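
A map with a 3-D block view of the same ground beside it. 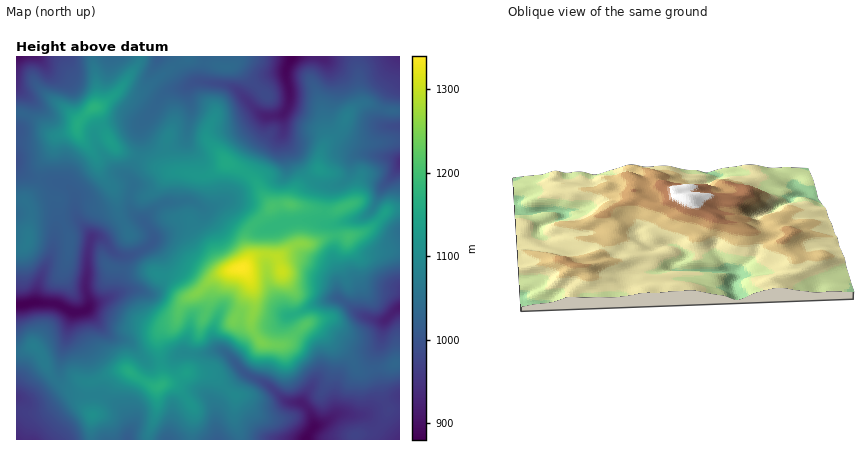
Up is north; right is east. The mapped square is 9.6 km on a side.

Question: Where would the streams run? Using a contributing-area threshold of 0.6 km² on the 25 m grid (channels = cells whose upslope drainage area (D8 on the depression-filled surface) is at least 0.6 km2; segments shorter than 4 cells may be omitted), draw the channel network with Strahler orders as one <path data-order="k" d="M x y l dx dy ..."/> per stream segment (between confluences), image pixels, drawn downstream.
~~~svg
<path data-order="1" d="M44 440l-12 0"/><path data-order="1" d="M276 438l26 0 2 2 4 0"/><path data-order="1" d="M170 436l0 2-2 2"/><path data-order="2" d="M128 434l0 6"/><path data-order="3" d="M314 428l-6 6 0 6"/><path data-order="1" d="M132 426l-4 8"/><path data-order="2" d="M330 420l-2 2-8 2-2 0-4 4"/><path data-order="1" d="M128 418l0 16"/><path data-order="1" d="M334 414l-4 6"/><path data-order="1" d="M362 414l-26 0-6 6"/><path data-order="2" d="M304 406l6 4 2 4 2 8 0 6"/><path data-order="1" d="M214 404l0 4 0 18 2 0 0 14 2 0"/><path data-order="1" d="M318 374l-14 24-2 4 2 4"/><path data-order="2" d="M234 360l12 14 22 10 16 16 16 2 4 4"/><path data-order="1" d="M184 354l4 0"/><path data-order="2" d="M188 354l20 0 4-2 12 0"/><path data-order="2" d="M224 352l10 8"/><path data-order="1" d="M186 342l0 10 2 2"/><path data-order="1" d="M380 342l2-2 0-14 6-8"/><path data-order="1" d="M126 340l-8 0-8-4-24-26-2 0"/><path data-order="1" d="M66 340l2-14 2-8 0-6"/><path data-order="2" d="M388 318l12-10"/><path data-order="1" d="M288 316l4-2"/><path data-order="2" d="M292 314l8-2 16-8 2 0 10-4 12-2"/><path data-order="3" d="M70 312l-6-4-10-4-18-2"/><path data-order="3" d="M84 310l-2 2-12 0"/><path data-order="1" d="M220 310l-6 14 0 18 10 10"/><path data-order="3" d="M88 308l-4 2"/><path data-order="3" d="M36 302l-4 0-6 2-10 0"/><path data-order="2" d="M340 298l6 4 10 10 6 4 10 4 14 0 2-2"/><path data-order="1" d="M274 294l10 16 4 4 4 0"/><path data-order="1" d="M144 292l-4-2-16 0-20 10-10 2-6 6"/><path data-order="1" d="M400 284l0 24"/><path data-order="1" d="M336 278l0 18 4 2"/><path data-order="3" d="M90 240l-2 8 0 6 0 22-2 6 0 6 2 10 0 8 0 2"/><path data-order="2" d="M154 240l-8 8-16 8-10 0-4-2-16-16-8 0-2 2"/><path data-order="1" d="M54 238l0 4-2 12-10 18-4 10 0 20-2 0"/><path data-order="1" d="M162 234l-4 2-4 4"/><path data-order="1" d="M278 228l10-6 8-2 18 0 8 4 14 0 10-2 10-2 8-4 10-10 8-18 18-20 0-6"/><path data-order="2" d="M146 224l4 6 4 6 0 4"/><path data-order="1" d="M204 212l-4-6"/><path data-order="2" d="M200 206l-2-2-8-4-24 2-8 4-12 12 0 6"/><path data-order="1" d="M222 202l-10 6-10 0-2-2"/><path data-order="2" d="M72 192l2 4 0 14 2 4 4 6 8 10 2 4 0 6"/><path data-order="1" d="M70 188l2 4"/><path data-order="1" d="M338 184l4 0 8-8 0-14 8-8 20 0 0 2 12 0 8 4 2 2"/><path data-order="1" d="M62 184l4 2 6 6"/><path data-order="1" d="M106 156l16 18 4 2 6 6 2 4-4 6 0 16 16 16"/><path data-order="1" d="M286 146l-2-6 0-8"/><path data-order="1" d="M188 140l0-12 2-6-2-36 4-2"/><path data-order="2" d="M284 132l0-18"/><path data-order="1" d="M388 126l12 0"/><path data-order="1" d="M142 124l10-12"/><path data-order="1" d="M144 120l8-8"/><path data-order="3" d="M284 114l4-8 0-4 2-2 0-10-4-10 0-8 4-12 0-4"/><path data-order="2" d="M152 112l2-4 6-10 8-8 2 0 10 0 12-6"/><path data-order="1" d="M20 90l-4-4 0-28 2-2"/><path data-order="2" d="M192 84l4-2 8 0 22 2 10 6 24 24 6 2 8 0 6 0 4-2"/><path data-order="1" d="M330 70l-2-8-6-4-2-2-30 0"/><path data-order="1" d="M400 62l0-6"/><path data-order="1" d="M40 56l-22 0"/>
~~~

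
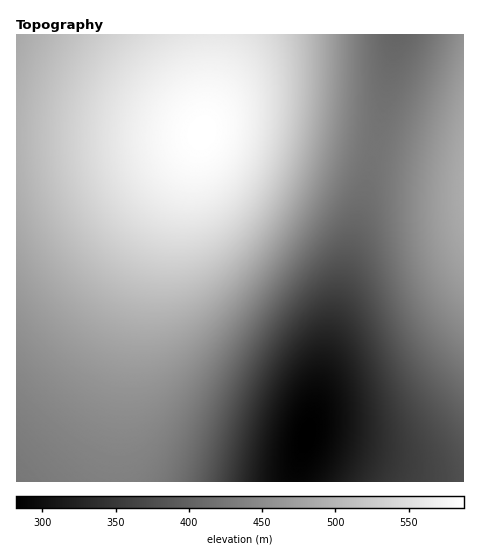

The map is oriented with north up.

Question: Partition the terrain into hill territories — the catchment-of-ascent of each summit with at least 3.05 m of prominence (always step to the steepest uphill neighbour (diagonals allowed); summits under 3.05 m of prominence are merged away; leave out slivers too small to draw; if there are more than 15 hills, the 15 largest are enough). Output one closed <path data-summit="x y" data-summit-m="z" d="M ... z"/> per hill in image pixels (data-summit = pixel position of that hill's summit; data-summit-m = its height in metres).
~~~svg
<path data-summit="202 133" data-summit-m="588" d="M396 34l-380 1 1 447 278-1 16-59 21-100 41-164z"/><path data-summit="463 186" data-summit-m="488" d="M463 34l-67 1-23 123-41 164-21 100-15 50-1 10 169-1z"/>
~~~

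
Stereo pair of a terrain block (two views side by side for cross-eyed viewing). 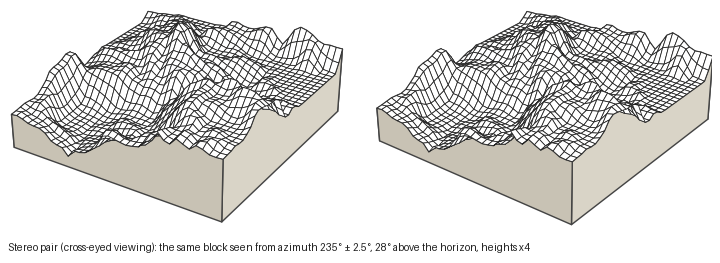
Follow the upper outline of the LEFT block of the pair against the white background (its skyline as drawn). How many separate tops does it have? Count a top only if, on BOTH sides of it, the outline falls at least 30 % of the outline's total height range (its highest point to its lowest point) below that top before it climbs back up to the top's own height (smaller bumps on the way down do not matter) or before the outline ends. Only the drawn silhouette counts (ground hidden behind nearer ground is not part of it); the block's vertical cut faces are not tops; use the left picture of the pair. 1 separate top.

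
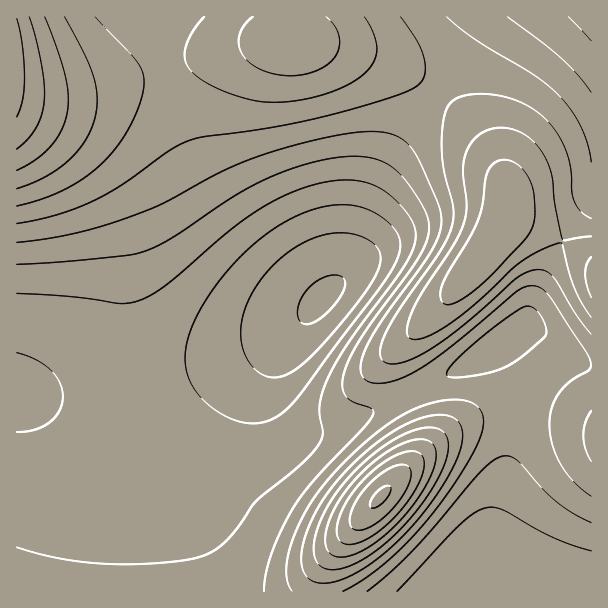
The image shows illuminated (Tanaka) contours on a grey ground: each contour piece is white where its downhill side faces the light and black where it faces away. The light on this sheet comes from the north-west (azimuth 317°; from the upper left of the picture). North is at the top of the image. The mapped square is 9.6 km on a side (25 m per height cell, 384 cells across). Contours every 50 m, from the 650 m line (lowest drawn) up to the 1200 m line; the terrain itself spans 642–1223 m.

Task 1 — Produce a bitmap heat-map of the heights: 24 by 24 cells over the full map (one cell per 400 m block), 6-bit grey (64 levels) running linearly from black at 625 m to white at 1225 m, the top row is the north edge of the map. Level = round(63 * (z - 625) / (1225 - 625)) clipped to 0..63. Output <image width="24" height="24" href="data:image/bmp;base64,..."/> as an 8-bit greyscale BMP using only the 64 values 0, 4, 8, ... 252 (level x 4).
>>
<image width="24" height="24" href="data:image/bmp;base64,Qk12BgAAAAAAADYEAAAoAAAAGAAAABgAAAABAAgAAAAAAEACAAATCwAAEwsAAAABAAAAAAAAAAAAAAEBAQACAgIAAwMDAAQEBAAFBQUABgYGAAcHBwAICAgACQkJAAoKCgALCwsADAwMAA0NDQAODg4ADw8PABAQEAAREREAEhISABMTEwAUFBQAFRUVABYWFgAXFxcAGBgYABkZGQAaGhoAGxsbABwcHAAdHR0AHh4eAB8fHwAgICAAISEhACIiIgAjIyMAJCQkACUlJQAmJiYAJycnACgoKAApKSkAKioqACsrKwAsLCwALS0tAC4uLgAvLy8AMDAwADExMQAyMjIAMzMzADQ0NAA1NTUANjY2ADc3NwA4ODgAOTk5ADo6OgA7OzsAPDw8AD09PQA+Pj4APz8/AEBAQABBQUEAQkJCAENDQwBEREQARUVFAEZGRgBHR0cASEhIAElJSQBKSkoAS0tLAExMTABNTU0ATk5OAE9PTwBQUFAAUVFRAFJSUgBTU1MAVFRUAFVVVQBWVlYAV1dXAFhYWABZWVkAWlpaAFtbWwBcXFwAXV1dAF5eXgBfX18AYGBgAGFhYQBiYmIAY2NjAGRkZABlZWUAZmZmAGdnZwBoaGgAaWlpAGpqagBra2sAbGxsAG1tbQBubm4Ab29vAHBwcABxcXEAcnJyAHNzcwB0dHQAdXV1AHZ2dgB3d3cAeHh4AHl5eQB6enoAe3t7AHx8fAB9fX0Afn5+AH9/fwCAgIAAgYGBAIKCggCDg4MAhISEAIWFhQCGhoYAh4eHAIiIiACJiYkAioqKAIuLiwCMjIwAjY2NAI6OjgCPj48AkJCQAJGRkQCSkpIAk5OTAJSUlACVlZUAlpaWAJeXlwCYmJgAmZmZAJqamgCbm5sAnJycAJ2dnQCenp4An5+fAKCgoAChoaEAoqKiAKOjowCkpKQApaWlAKampgCnp6cAqKioAKmpqQCqqqoAq6urAKysrACtra0Arq6uAK+vrwCwsLAAsbGxALKysgCzs7MAtLS0ALW1tQC2trYAt7e3ALi4uAC5ubkAurq6ALu7uwC8vLwAvb29AL6+vgC/v78AwMDAAMHBwQDCwsIAw8PDAMTExADFxcUAxsbGAMfHxwDIyMgAycnJAMrKygDLy8sAzMzMAM3NzQDOzs4Az8/PANDQ0ADR0dEA0tLSANPT0wDU1NQA1dXVANbW1gDX19cA2NjYANnZ2QDa2toA29vbANzc3ADd3d0A3t7eAN/f3wDg4OAA4eHhAOLi4gDj4+MA5OTkAOXl5QDm5uYA5+fnAOjo6ADp6ekA6urqAOvr6wDs7OwA7e3tAO7u7gDv7+8A8PDwAPHx8QDy8vIA8/PzAPT09AD19fUA9vb2APf39wD4+PgA+fn5APr6+gD7+/sA/Pz8AP39/QD+/v4A////AFBMTExMTExMTFRgeIyIdFhIQDw8ODg4OExISEhISEhITFBceKCwpHxcSEA8PEBAREREREREREhISExUcJzI1LSAWEhEREhMVEBAQEBERERESEhMYITA6OSweFRMTFBcZDw8PDxAQEREREhIUGiY0OzUnGxUVFxodDg4ODw8QEBAQEBERFBsmMjQsIRkXGRwgDQ0ODg8PEA8PDg8QEhUaIyopIxwaGx4hDQ0ODg8PDw4NDAwOEhUXGh4hIBwbGx4hDQ0NDg8PDg0MCgkLEBcbGxoaGhoaGxweDQ0ODw8PDgwKCAcHCxQdIiAbFxcXGRocDg4PEBAQDgwKCAUEBg0aIyckHRcWFxkeEBARERERDw0LCAUDAwYQHicqJx8YFxsjExMTExMTEQ8MCQYEAgMIFCIrLikgHCApFxcWFhYVFBEOCwgGBAMFDBgmLy8pIyUrHBwbGhkYFxQSDgsJBwYHChIeKjEvKicoIyEgHh0cGhgVEg8NCwoLDhMbJS4xLSgkKSclIiAfHRsZFxQSEA8QEhcdJS0wLScgMC0pJiQhIB8dGxkXFRQVFhogJiwuKyYgNTEtKiYkIiEgHx4cGxoaGh0hJiorKCQfOTQwLCgmJCQjIyMiIR8eHh8hJCYnJSEdOzUwLCknJiYmJygoJyUjIiEiIiMiIR4aOzUwLCknJycpKywsLConJSMiISAfHRsXOzMuKignJygqLS8wLywpJiMhHx4cGhcVOTEsKCYlJicqLS8wLywoJSIfHRsZFxUSA=="/>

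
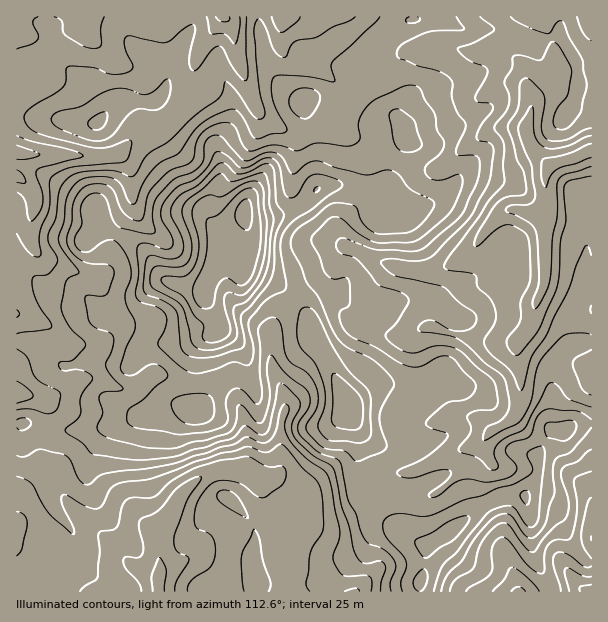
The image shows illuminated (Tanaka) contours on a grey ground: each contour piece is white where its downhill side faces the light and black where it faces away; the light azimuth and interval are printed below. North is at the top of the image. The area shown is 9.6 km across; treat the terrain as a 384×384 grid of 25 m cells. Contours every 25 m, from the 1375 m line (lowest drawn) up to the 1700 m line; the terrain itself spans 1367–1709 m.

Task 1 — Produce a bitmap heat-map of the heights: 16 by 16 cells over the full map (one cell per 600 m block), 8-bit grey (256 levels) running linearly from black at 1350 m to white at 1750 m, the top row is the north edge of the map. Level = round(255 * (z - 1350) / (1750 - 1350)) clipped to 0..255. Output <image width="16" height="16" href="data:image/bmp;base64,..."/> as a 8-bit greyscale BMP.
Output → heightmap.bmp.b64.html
<image width="16" height="16" href="data:image/bmp;base64,Qk02BQAAAAAAADYEAAAoAAAAEAAAABAAAAABAAgAAAAAAAABAAATCwAAEwsAAAABAAAAAAAAAAAAAAEBAQACAgIAAwMDAAQEBAAFBQUABgYGAAcHBwAICAgACQkJAAoKCgALCwsADAwMAA0NDQAODg4ADw8PABAQEAAREREAEhISABMTEwAUFBQAFRUVABYWFgAXFxcAGBgYABkZGQAaGhoAGxsbABwcHAAdHR0AHh4eAB8fHwAgICAAISEhACIiIgAjIyMAJCQkACUlJQAmJiYAJycnACgoKAApKSkAKioqACsrKwAsLCwALS0tAC4uLgAvLy8AMDAwADExMQAyMjIAMzMzADQ0NAA1NTUANjY2ADc3NwA4ODgAOTk5ADo6OgA7OzsAPDw8AD09PQA+Pj4APz8/AEBAQABBQUEAQkJCAENDQwBEREQARUVFAEZGRgBHR0cASEhIAElJSQBKSkoAS0tLAExMTABNTU0ATk5OAE9PTwBQUFAAUVFRAFJSUgBTU1MAVFRUAFVVVQBWVlYAV1dXAFhYWABZWVkAWlpaAFtbWwBcXFwAXV1dAF5eXgBfX18AYGBgAGFhYQBiYmIAY2NjAGRkZABlZWUAZmZmAGdnZwBoaGgAaWlpAGpqagBra2sAbGxsAG1tbQBubm4Ab29vAHBwcABxcXEAcnJyAHNzcwB0dHQAdXV1AHZ2dgB3d3cAeHh4AHl5eQB6enoAe3t7AHx8fAB9fX0Afn5+AH9/fwCAgIAAgYGBAIKCggCDg4MAhISEAIWFhQCGhoYAh4eHAIiIiACJiYkAioqKAIuLiwCMjIwAjY2NAI6OjgCPj48AkJCQAJGRkQCSkpIAk5OTAJSUlACVlZUAlpaWAJeXlwCYmJgAmZmZAJqamgCbm5sAnJycAJ2dnQCenp4An5+fAKCgoAChoaEAoqKiAKOjowCkpKQApaWlAKampgCnp6cAqKioAKmpqQCqqqoAq6urAKysrACtra0Arq6uAK+vrwCwsLAAsbGxALKysgCzs7MAtLS0ALW1tQC2trYAt7e3ALi4uAC5ubkAurq6ALu7uwC8vLwAvb29AL6+vgC/v78AwMDAAMHBwQDCwsIAw8PDAMTExADFxcUAxsbGAMfHxwDIyMgAycnJAMrKygDLy8sAzMzMAM3NzQDOzs4Az8/PANDQ0ADR0dEA0tLSANPT0wDU1NQA1dXVANbW1gDX19cA2NjYANnZ2QDa2toA29vbANzc3ADd3d0A3t7eAN/f3wDg4OAA4eHhAOLi4gDj4+MA5OTkAOXl5QDm5uYA5+fnAOjo6ADp6ekA6urqAOvr6wDs7OwA7e3tAO7u7gDv7+8A8PDwAPHx8QDy8vIA8/PzAPT09AD19fUA9vb2APf39wD4+PgA+fn5APr6+gD7+/sA/Pz8AP39/QD+/v4A////ADs6LRoeM0E9R1Jxh19ESDM0PS8eIDE+O0RngY5+WGVHO0E9LCA4ODdEcnl3gYCAVElPV1VHMi03WXt1b2hqfV5ZXnB9g3pfWIyXe3JgV3N4R1hufY2LfWGLm394blZXXFReboWUoIt7lIJual89R1JMYXOFo8WVholsYFRQOjBJT2FvmL7QvI94altRRT0nQERqe4+h0tONbGJiVzo6Jjo2aoF0pc3Xmn5+inxWLBo2K05dXICnsI+OgoFzaEIcJzBASEdZfm5sb3F+d109IiNATVhPTFZTaGtqeW9ZQSxANz8/RkhHSFxfaWVgVUQ6PzAvMz0/MkNHUFxnYFdKQTk="/>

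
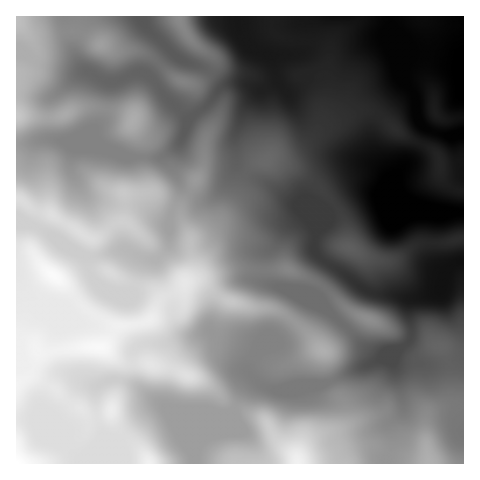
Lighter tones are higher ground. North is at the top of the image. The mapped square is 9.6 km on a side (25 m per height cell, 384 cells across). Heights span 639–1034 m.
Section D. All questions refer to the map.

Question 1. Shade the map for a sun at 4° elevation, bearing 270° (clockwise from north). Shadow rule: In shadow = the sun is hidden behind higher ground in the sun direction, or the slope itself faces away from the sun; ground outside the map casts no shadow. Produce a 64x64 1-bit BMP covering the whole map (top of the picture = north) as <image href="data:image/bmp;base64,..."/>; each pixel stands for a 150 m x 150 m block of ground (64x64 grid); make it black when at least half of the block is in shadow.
<image width="64" height="64" href="data:image/bmp;base64,Qk0+AgAAAAAAAD4AAAAoAAAAQAAAAEAAAAABAAEAAAAAAAACAAATCwAAEwsAAAIAAAAAAAAA////AAAAAAAAAB/wAH/8D0AAH/AAf/gP8AAf8AB/4B/gAD/gAD3gH0AAf4AAAfAfAAH/gAYA+B4AA/+ADwAwHAAD/4APAAIIAAP/gA4AAgBAA/4DwAACAAAB+Af4AAAAAAHAP/wAAAAAAAB//AeMAAAAAH/4B/wAAAAA/+AH/wAAA4H/wAf/gAAHwf+AB/+AAAOD/wAP/4AAAAf/AA/DwAAAD/+AHw/gAAAP/wB8H/wAAAz8Afg//AAAAPhv8P/8ADgAef/z//gAeAB//8f/8ADwAH//z/9AAfAAP/+f4OAD44Af/P+B+AfDAB/9/wP4DwAAH/34AfgfDgg//fA+QBwPHn//8H8AEA4ef//w/wAAAD5//+D/gABgfgP/wP+AA+B8w//B/wAH4A7j/4H/ACfgD/gPg/4Ad8AP/x8H/ABnwA//kAf4AAeADz/gD/gAB4AeH8B/4AYHABgfgP/gBgcAAB+B/+AGAwAOH4P/wAYAAA+fg/4ADmAAD4+D4ABA+AB/z8PAAfD5wH/H44AB4Hnwf+fzAAPAfOA/8/4AA858AD/z/gABjn4APjv+AAAOf4A4P/4ADA4f+AA//gAcAB/4AAf8ABwAD/EBB/4AHAAP4YcH/4AAAA/AHg//gAAAD8f8P/+AAAAfh/x//wAAAB8H+H//AAAAPwfg//8AAAB/B8D//wAAAA=="/>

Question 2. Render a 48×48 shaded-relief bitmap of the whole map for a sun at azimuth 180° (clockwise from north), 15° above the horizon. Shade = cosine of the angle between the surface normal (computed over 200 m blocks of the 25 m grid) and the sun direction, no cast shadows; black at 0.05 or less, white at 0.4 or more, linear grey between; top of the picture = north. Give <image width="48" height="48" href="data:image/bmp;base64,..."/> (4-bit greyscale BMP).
<image width="48" height="48" href="data:image/bmp;base64,Qk32BAAAAAAAAHYAAAAoAAAAMAAAADAAAAABAAQAAAAAAIAEAAATCwAAEwsAABAAAAAAAAAAAAAAABEREQAiIiIAMzMzAERERABVVVUAZmZmAHd3dwCIiIgAmZmZAKqqqgC7u7sAzMzMAN3d3QDu7u4A////AHVWiZmZmZdDRomHZmaKl2d4iHiZmIh2VnZniZmZmZZDV5mGVVaKhlZ4iHiZiIh1VneImZqZmYVFaJmHVVepZFaIiIiHh3ZmeHiZmZmaqWVWiZmYiIqnQ0VneIiHd2VXiYmZmaqauWVniZmZmap0IRE0VniIhmZ4mamZqqmJqHd4maqqqYUhIQEjRWZ4h3d4maqqqYd3eIiavMzMqFMRNERWdmZmZ3ZniKu6mHd2V5rO7//rdlVWd4d3ZmZlVmVWd5u5iImYeL7///63VniaqqqoZDRURVVmZompmaq8vN/+3JhlaImru83dp0NEVmZ3d5mrvMze3Luql1RHmZqZms3v65dmd4iZiJmqvM3duZh3dkVpqqmYiazMu7upmImqmJmYmZqpmqiIh2aJqqmZmZmHeKzd2nmZiJiIiHd3m8y7qZiJqqqZqqdTR77/6nh2Z4iImIiIiazMvNuqvM3Ly4UzWd7shnZURoiJmZmXZWearO7d7//uyEM1m7hTEkIRNpmZmZh1VVV5q87u7tupZDV5qCAAAzESNJmZqpdWeId4qrzclkMiJHiacQACR3VWVJmruoZ5mZh2iqvJQQE0aaqXIDaJq6mIhpmrqHeaqYZUaImoZVeKzLliFazMzLqZmJqoZWiZdmVEVFZ2eJmaunMSe93My6mZmJmFRXiGVWd2Q0VWZ4d2ZTJJ3tuqmqqqqZhkV5qoeJq4VmZXeIh2VFaL3KhkRpvMzHZWiru7u7yod4dniZmHVXmZiHQgA2mZrGVpq7h5vLl3h2Z3iZh3ZXmGZVMjM0VUVnibuWRXmpd4l1RniId3d3mYZkRXhlREQ6qqhTRWeHiamGVmd4iZiImZhlV5mYd4drl2VEV3eIq7p3dlVomZiZmZhlaJmZmru3VVVVeJmZmqhoqGV4mZqqqpdmiZmavN3DNVVmiYZVZmVpuod4iKu7qYZ4mpmavMuUVmVnhkISMyR3mZh4mrzLqHeJqpmZmrmGZmZ3ZDIjMjVlaJiJq7u6h3eJmqqZmZmXdmZ2VVZnZnZVaJiImZmIiImZqru6qYeHdlZ4eIm7u6dWeIh4d4h3iaq7u83cuGZ6mImZmavdy7qGeJh3dmZniavLu83adVZ+3c3bmZrNuYmXZ5p2ZlVniaq7u7uWaKut3M3tuqmaqGeYVXmGVERXiJmqu5hmjMu5mHibuphndlaahWiGRERXiIiZmYZ4q5eGd1RGd2VDRGisyFeGVVZ4iIiIiHZ5mYd4mpYzRDMiJYvd23Vnd3eYiIiIh2Z5mIiJrMlkRWZUR6zKmqh5mYmpiIiIiHeJl3mZmrqXebuoeblkWMupmImZmIiIiIiZh4mYiaqqve7cu5VFirqHd4iHiIiHd4mZiImYmZqs7/3dyXac24VWeJmIiIiHd4mZmZmaqZmszLqYdnretRFYmaqZmIiIiJmZmZmbqYirl3dlRpzbQAN5mqmZmIiZmZmZqZmbmIiZhlVVab3HIkeZmZmIiHeJqZmaqpmah3iIhlVWis22NHiZmZmYiHd5qpmqqZmQ=="/>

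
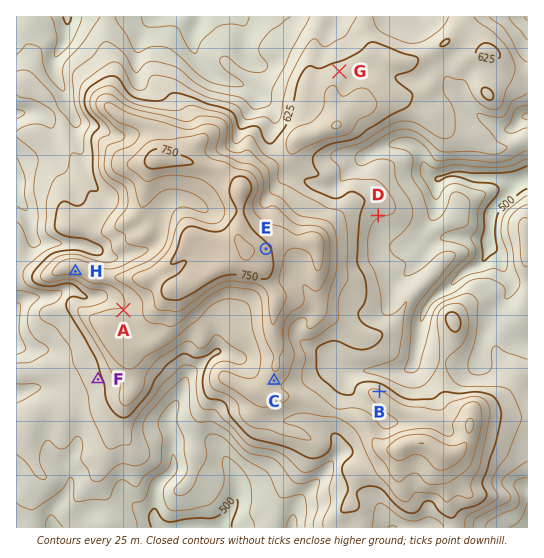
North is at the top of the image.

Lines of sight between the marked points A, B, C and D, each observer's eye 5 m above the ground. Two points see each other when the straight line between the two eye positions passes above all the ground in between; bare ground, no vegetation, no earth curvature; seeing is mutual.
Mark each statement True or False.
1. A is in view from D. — False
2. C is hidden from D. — True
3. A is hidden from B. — True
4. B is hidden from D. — False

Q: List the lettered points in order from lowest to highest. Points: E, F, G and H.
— F G H E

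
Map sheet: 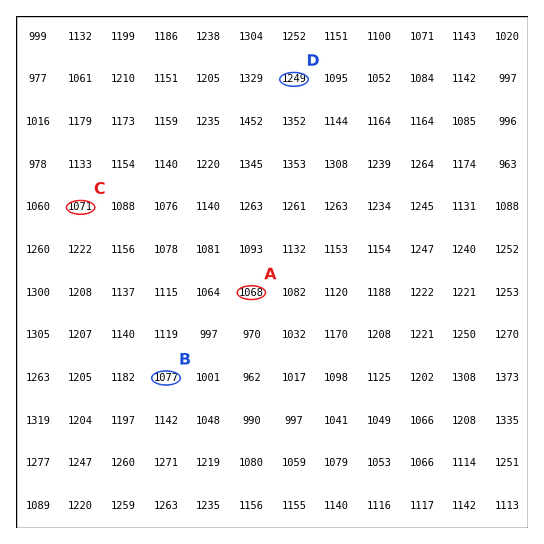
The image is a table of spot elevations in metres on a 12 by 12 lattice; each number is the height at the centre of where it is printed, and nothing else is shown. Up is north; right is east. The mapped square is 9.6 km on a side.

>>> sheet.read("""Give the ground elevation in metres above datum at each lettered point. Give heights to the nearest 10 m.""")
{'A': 1070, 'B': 1080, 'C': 1070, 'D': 1250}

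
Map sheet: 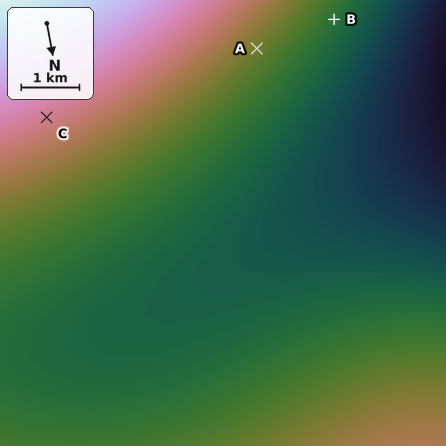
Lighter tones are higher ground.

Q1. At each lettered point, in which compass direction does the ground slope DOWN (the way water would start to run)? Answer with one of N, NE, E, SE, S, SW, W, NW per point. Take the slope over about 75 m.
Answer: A NW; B NW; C N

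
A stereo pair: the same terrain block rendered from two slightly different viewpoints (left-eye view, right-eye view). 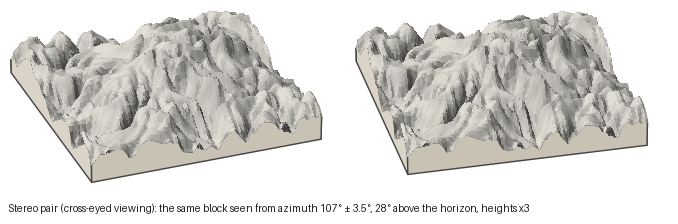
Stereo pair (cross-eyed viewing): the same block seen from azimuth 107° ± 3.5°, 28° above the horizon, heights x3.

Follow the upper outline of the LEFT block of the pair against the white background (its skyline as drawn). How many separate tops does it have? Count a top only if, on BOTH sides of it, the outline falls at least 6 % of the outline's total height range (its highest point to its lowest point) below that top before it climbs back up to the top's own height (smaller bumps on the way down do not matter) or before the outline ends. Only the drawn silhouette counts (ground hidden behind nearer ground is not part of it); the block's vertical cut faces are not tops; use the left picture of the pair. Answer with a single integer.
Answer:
4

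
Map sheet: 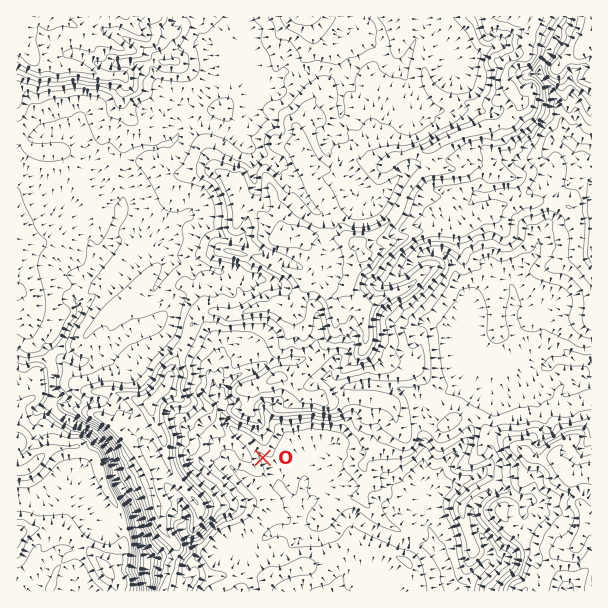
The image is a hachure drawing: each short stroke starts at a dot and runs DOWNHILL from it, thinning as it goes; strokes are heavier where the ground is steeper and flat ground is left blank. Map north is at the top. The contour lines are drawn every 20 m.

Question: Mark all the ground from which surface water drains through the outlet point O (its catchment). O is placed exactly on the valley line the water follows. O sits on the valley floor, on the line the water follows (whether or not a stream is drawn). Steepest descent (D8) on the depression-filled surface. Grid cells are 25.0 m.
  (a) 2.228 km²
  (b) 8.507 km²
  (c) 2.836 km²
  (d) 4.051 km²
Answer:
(d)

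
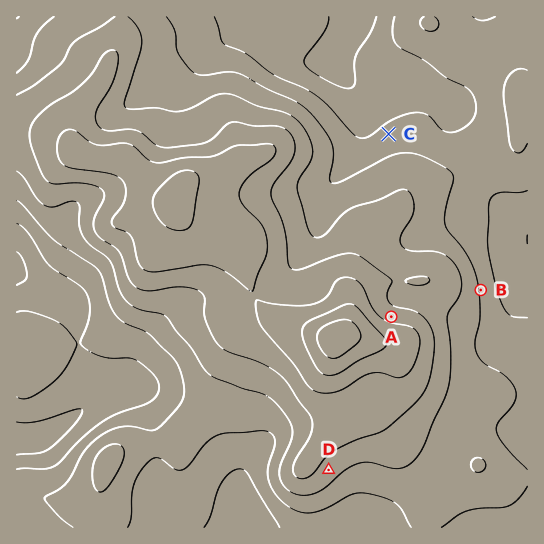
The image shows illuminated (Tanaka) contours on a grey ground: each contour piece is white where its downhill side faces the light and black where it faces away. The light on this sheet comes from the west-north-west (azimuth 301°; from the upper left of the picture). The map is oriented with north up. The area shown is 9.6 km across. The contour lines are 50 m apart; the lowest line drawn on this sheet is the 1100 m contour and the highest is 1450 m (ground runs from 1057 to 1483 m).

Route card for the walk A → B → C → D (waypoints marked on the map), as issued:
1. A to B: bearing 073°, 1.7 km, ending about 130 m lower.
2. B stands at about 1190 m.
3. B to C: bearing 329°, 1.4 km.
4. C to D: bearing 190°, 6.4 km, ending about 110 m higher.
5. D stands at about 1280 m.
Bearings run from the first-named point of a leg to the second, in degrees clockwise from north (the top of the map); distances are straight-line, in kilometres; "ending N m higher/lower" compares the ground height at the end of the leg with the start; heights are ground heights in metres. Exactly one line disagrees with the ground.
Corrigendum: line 3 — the distance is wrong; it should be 3.4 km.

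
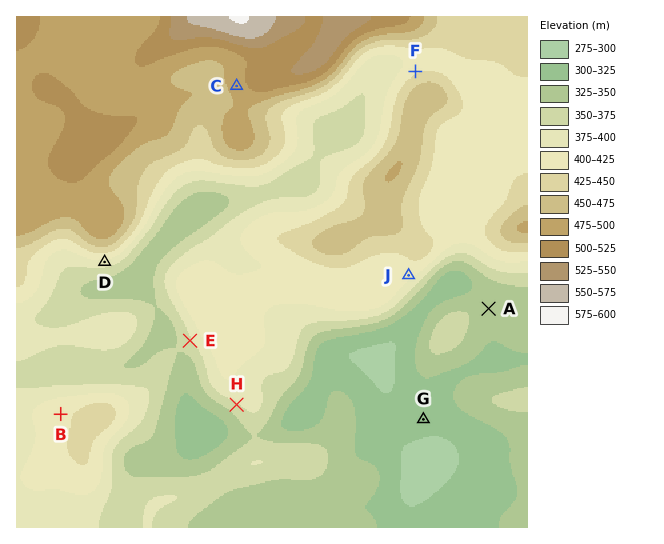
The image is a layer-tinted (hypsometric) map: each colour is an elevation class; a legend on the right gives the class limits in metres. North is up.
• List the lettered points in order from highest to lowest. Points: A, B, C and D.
C B D A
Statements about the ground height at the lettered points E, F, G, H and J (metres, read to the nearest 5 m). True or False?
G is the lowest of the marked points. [True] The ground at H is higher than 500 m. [False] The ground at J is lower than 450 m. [True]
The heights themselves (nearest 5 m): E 370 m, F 420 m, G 305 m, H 370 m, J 405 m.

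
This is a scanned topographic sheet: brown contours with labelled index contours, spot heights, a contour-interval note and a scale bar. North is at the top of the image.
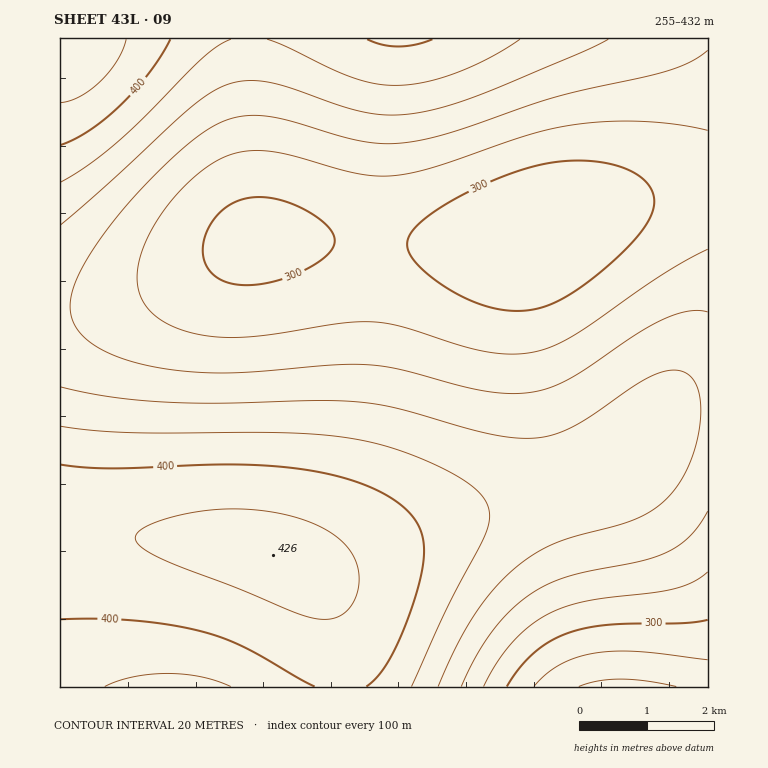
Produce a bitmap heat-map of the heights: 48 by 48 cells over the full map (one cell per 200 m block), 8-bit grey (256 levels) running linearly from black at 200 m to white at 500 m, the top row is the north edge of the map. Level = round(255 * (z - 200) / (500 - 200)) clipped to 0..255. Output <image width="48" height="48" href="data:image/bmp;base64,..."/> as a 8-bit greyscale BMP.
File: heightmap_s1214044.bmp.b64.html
<image width="48" height="48" href="data:image/bmp;base64,Qk02DQAAAAAAADYEAAAoAAAAMAAAADAAAAABAAgAAAAAAAAJAAATCwAAEwsAAAABAAAAAAAAAAAAAAEBAQACAgIAAwMDAAQEBAAFBQUABgYGAAcHBwAICAgACQkJAAoKCgALCwsADAwMAA0NDQAODg4ADw8PABAQEAAREREAEhISABMTEwAUFBQAFRUVABYWFgAXFxcAGBgYABkZGQAaGhoAGxsbABwcHAAdHR0AHh4eAB8fHwAgICAAISEhACIiIgAjIyMAJCQkACUlJQAmJiYAJycnACgoKAApKSkAKioqACsrKwAsLCwALS0tAC4uLgAvLy8AMDAwADExMQAyMjIAMzMzADQ0NAA1NTUANjY2ADc3NwA4ODgAOTk5ADo6OgA7OzsAPDw8AD09PQA+Pj4APz8/AEBAQABBQUEAQkJCAENDQwBEREQARUVFAEZGRgBHR0cASEhIAElJSQBKSkoAS0tLAExMTABNTU0ATk5OAE9PTwBQUFAAUVFRAFJSUgBTU1MAVFRUAFVVVQBWVlYAV1dXAFhYWABZWVkAWlpaAFtbWwBcXFwAXV1dAF5eXgBfX18AYGBgAGFhYQBiYmIAY2NjAGRkZABlZWUAZmZmAGdnZwBoaGgAaWlpAGpqagBra2sAbGxsAG1tbQBubm4Ab29vAHBwcABxcXEAcnJyAHNzcwB0dHQAdXV1AHZ2dgB3d3cAeHh4AHl5eQB6enoAe3t7AHx8fAB9fX0Afn5+AH9/fwCAgIAAgYGBAIKCggCDg4MAhISEAIWFhQCGhoYAh4eHAIiIiACJiYkAioqKAIuLiwCMjIwAjY2NAI6OjgCPj48AkJCQAJGRkQCSkpIAk5OTAJSUlACVlZUAlpaWAJeXlwCYmJgAmZmZAJqamgCbm5sAnJycAJ2dnQCenp4An5+fAKCgoAChoaEAoqKiAKOjowCkpKQApaWlAKampgCnp6cAqKioAKmpqQCqqqoAq6urAKysrACtra0Arq6uAK+vrwCwsLAAsbGxALKysgCzs7MAtLS0ALW1tQC2trYAt7e3ALi4uAC5ubkAurq6ALu7uwC8vLwAvb29AL6+vgC/v78AwMDAAMHBwQDCwsIAw8PDAMTExADFxcUAxsbGAMfHxwDIyMgAycnJAMrKygDLy8sAzMzMAM3NzQDOzs4Az8/PANDQ0ADR0dEA0tLSANPT0wDU1NQA1dXVANbW1gDX19cA2NjYANnZ2QDa2toA29vbANzc3ADd3d0A3t7eAN/f3wDg4OAA4eHhAOLi4gDj4+MA5OTkAOXl5QDm5uYA5+fnAOjo6ADp6ekA6urqAOvr6wDs7OwA7e3tAO7u7gDv7+8A8PDwAPHx8QDy8vIA8/PzAPT09AD19fUA9vb2APf39wD4+PgA+fn5APr6+gD7+/sA/Pz8AP39/QD+/v4A////AJybm5qZmJeXl5eYmZudoKOmqautrq2sqaSel46Fe3FnXVRLRD45NjQzMjIzNTY4OZ6enZ2cnJubm5ydnqCipairra+xsbGvrKiimpKJgHZsY1pSS0VBPjw7Ojo7PD4/QKGhoKCgn5+goKGio6WnqqyvsbO0tLSyr6ulnpaNhHtyaWBZUk1JRkRDQkNDREVGR6SkpKSkpKSkpaanqKqsrrGztba3t7a1sq2ooZmRiYB3b2dgWlVRTkxLS0tLTExNTaioqKioqKipqqusra+xs7W3uLm6urm3tLCqpJ2VjYV9dW5nYl1ZV1VUU1NTU1NTU6ysrKysrK2urq+wsrO1t7i6u7y8vLq4tbGspqCZkYqDfHVvaWViX15dXFtbW1paWLCvr7CwsLGys7S1tre5uru8vb6+vby5t7OuqaOclY+IgXt2cW1qaGZlZGNjYmFgXrOzs7O0tLW2tre4uru8vb6+v7+/vry6t7SvqqWfmZONh4J9eHVycG5tbGtqaWdlY7a2tra3t7i5urq7vL2+v7/AwMC/vry6t7Swq6ahnJaRjIeDf3x5d3Z0c3Jxb21rZ7i4uLi5ubq7vL29vr/AwMDAwL+/vby5t7SwrKejnpmVkIyIhYKAfn17enl3dXNwbLq6urq6u7u8vb6+v8DAwMDAv7++vLq4trOvrKikoJuXlJCNioiGhIOBgH99e3h0cLq6urq6u7u8vb2+v7+/v7++vr28uri2tLGuq6ekoJ2ZlpOQjoyKiYiHhYSCgH15dLm5ubm5ubq7u7y8vb29vb28u7q5t7a0sa+sqaajoJ2al5SSkI+OjYyLioiGhIF9eLe2tra2t7e4uLm5urq6urm4uLe1tLKwrqypp6Shn5yZl5WTkpCQj4+OjYyKiISAe7OzsrKzs7O0tLW1tbW1tbW0s7KxsK6sqqimpKGfnJqYlpSTkpGRkJCQj46Ni4iDfq+urq6urq6vr7CwsLCwsK+vrq2sq6mopqSioJ6bmZeVlJKRkZCQkZGRkZCPjYqGgaqpqKioqKmpqamqqqqqqqmpqKempaSjoZ+dm5mXlZSSkZCPjo+PkJCRkZGQj4yIg6Sjo6KioqKioqOjo6Ojo6OioqGgoJ6dnJqYl5WTkZCOjYyMjIyNjo+QkZGRkI2KhZ6dnJybm5ubm5ubnJycnJybm5uamZmYlpWTkpCOjIuKiYiIiImKi42PkJGRkI6LhpeXlpWVlJSUlJSUlJSUlJSUlJSUk5KSkY+OjIqJh4aEhIODhIWGiIqMjo+QkI6Lh5GQj4+OjY2NjIyMjIyMjI2NjY2NjYyLi4mIhoWDgoB/fn5+f4CChIeJjI2Oj46LiIuKiYiHh4aFhYSEhISEhYWFhoaGhoaFhYSCgX99fHt5eXh5eXt9gIOGiIuMjYyLh4aFg4KBgH9+fn19fX19fX5+f39/gIB/f358e3l4dnV0c3NzdHZ4e36ChYeJioqJhoGAfn17enl4d3Z2dXV2dnZ3eHh5eXl5eXh3dXRycG9ubW1tbnBzdnl9gIOGh4iHhX58enh2dXNycXBvb25vb3BwcXJzc3Nzc3JxcG5sa2loZ2dnaGptcHR4e3+Cg4SEg3t5d3RycG9ta2ppaGhoaWlqa2xtbW5ubm1samlnZWRiYmFiY2Vna25ydnp9f4GBgHl3dHJvbWtoZ2VkY2NjY2RlZWZnaGhpaGhnZWNiYF5dXFxcXV9iZWltcXR4enx9fHh1c3BtamdlY2FfXl5eXl9fYGFiY2RkZGNiYV9dW1pYV1dXWFpcX2Nna29ydXd4eHh1cm9raGViYF5cWlpZWlpbXF1eX19gYF9eXFtZV1VUU1JSU1VXWl5iZmltcHJ0dHl1cm5rZ2RgXltZV1ZWVlZXWFlaW1xcXFxbWVdVVFJQT05OT1BSVVlcYGRoa21vcHp3c29rZ2NgXFlXVVRTU1RUVVZXWFlaWllYVlVTUU9NTEtLS0xOUVRYW19jZmlrbH15dXBsaGNfXFhWU1JRUVFSU1RVVldYWFdWVVNRT01LSklISElLTVBUV1teYWRnaIB8d3NuaWVgXFhVU1FQUFBRUlNUVVZXV1ZVVFJQTkxKSEdGRkdJS01QU1daXWBjZYN/e3ZxbGdiXVlWU1FQUFBRUlNUVVZXV1dWVFJQTkxKSEdGRUZHSUtOUVRXWl1gYoiEf3p0b2pkYFtYVVNRUVFSU1RVVldYWFhXVlRST01LSUdGRkZHSEpMT1JVWFtdYI2JhH55c25oY15aV1VTU1NUVVZXWVpbW1taWFZUUlBNS0pIR0dISUpMT1FUV1lcXpKOiYR+eHJtZ2JeWlhWVlZXWFlbXF5eX19eXFtYVlRRT01LSkpKS0xOUFJUV1lbXpiUkIqEfnhybGdiX1xbWlpbXF5fYWJkZGRjYmBeW1lWVFJQT05OTk9QUlRWWFpcXp+blpGLhX54cm1oZGFgX19gYmNlZ2hqampqaGdkYl9dWlhWVFNTU1NUVVZYWlxeX6WinZiSi4V+eHNuamdlZWVmaGlrbW9xcXJxcG5saWdkYV9cW1lYWFhZWVpcXV5gYauopJ+ZkoyFf3l0cG1sa2ttbnBydHZ4eXl5eHZ0cW5saWZkYmBfXl5eXl9gYWJjZLGvq6agmZOMhoB7d3RycnJzdXd6fH6AgYGBgH58eXd0cW5raWdmZWRkZGRkZWVmZ7e1saymoJqTjIeBfXp5eHl6fH6Bg4aIiYmJiIaEgn98eXZzcW9tbGtqamlpaWlqary6t7KtpqCZk42IhIF/f4CBg4aIi42PkZGRkI+MioeEgX57eHZ0c3FwcG9ubm5tbcC+vLeyrKafmZOOioeGhoaIio2PkpSXmJmZmJaUko+MiYaDgH17eXh3dXR0c3JxcMPCv7y3sauln5mUkI2MjI2OkJOWmZudn6Cfn52bmZaTkI2Kh4SCgH58e3p4d3Z1c8TEwr+6ta+po56ZlZOSkZKUlpmcnqGjpaWlpaOhn5yZlpOQjYqIhoSCgH59e3p4dsXFw8C8t7Ktp6KdmpeWlpeZm56go6aoqaqqqqimpKKfnJmWk5CNi4mGhIKBf317eQ=="/>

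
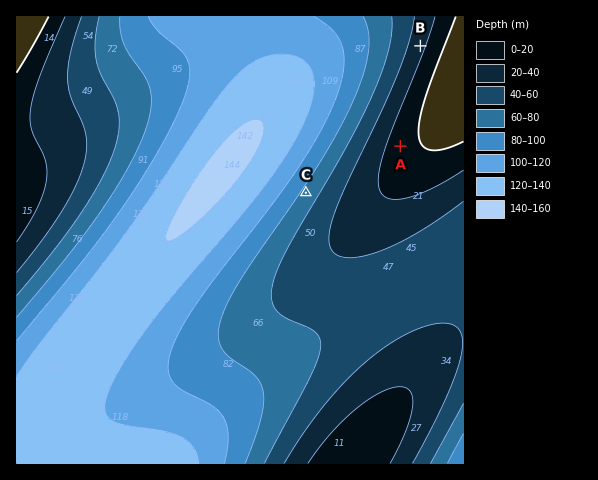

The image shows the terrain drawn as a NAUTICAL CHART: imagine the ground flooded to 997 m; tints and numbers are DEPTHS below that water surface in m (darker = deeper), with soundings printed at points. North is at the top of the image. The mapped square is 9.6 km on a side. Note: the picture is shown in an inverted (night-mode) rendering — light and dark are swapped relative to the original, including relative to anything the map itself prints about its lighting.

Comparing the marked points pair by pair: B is higher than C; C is lower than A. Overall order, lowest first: C B A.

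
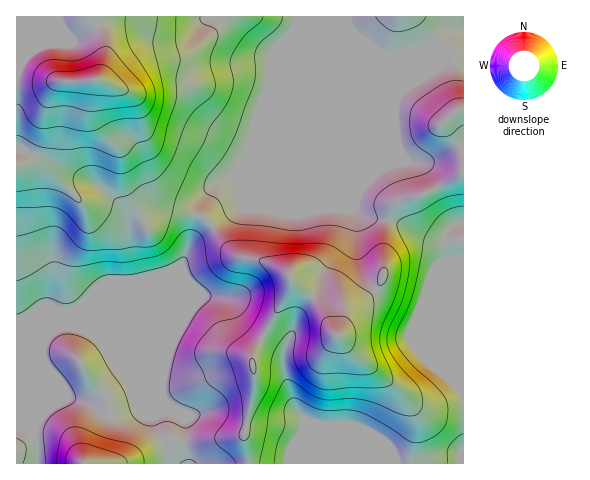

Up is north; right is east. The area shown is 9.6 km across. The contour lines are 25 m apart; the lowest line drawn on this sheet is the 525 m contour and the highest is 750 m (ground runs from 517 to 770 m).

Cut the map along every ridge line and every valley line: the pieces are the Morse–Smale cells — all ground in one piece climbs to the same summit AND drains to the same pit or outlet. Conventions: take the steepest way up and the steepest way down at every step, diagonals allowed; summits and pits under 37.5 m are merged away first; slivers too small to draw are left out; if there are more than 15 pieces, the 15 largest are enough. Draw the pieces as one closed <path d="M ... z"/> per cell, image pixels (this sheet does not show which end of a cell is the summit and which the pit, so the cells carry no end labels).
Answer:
<path d="M463 16l-446 0-1 149 10-3 9-12 5-17 5-28 9-21 5-3 37-1 0 38 8 13 16 17 9 23 14 21 11 11 8 4 38 9 14 10 24-18 19-8 13-10 50-21 117-117-38 40-42 104-3 13 11 8 28 4 33 17 18 4 5 20 14 35z"/><path d="M400 88l-80 81-50 21-13 10-19 8-26 19 9 14 15 14 36 9 15 9 3 5-1 12-37 68 2 32-9 41 4 33 215-1 0-165-15-36-4-18-19-6-29-16-32-5-11-8 3-13z"/><path d="M96 80l-37 1-5 3-9 21-5 28-5 17-9 12-10 4 1 298 20-1 1-12-3-17 2-15 0-61 8-18 9-9 10-5 21-20 95-39 11-23 21-17-12-11-26-5-16-6-15-13-14-21-9-23-16-17-8-13z"/><path d="M213 227l-22 17-11 23-95 39-22 21 11 1 20 8 10 10 5 10 51 51 16 7 9 6-2 28 5 16 60 0-3-33 9-41-2-32 37-68 1-12-3-5-15-9-36-9-15-14z"/><path d="M74 328l-12 0-8 3-9 9-8 18 0 61-2 9 3 23-1 12 150 1-4-16 2-28-9-6-16-7-51-51-5-10-10-10z"/>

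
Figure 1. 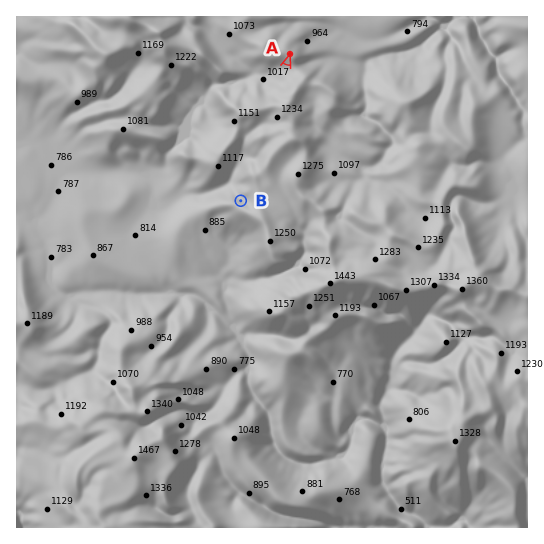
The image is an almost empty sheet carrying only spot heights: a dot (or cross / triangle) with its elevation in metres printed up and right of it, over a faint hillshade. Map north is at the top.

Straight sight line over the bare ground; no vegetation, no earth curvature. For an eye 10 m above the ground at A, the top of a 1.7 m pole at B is out of sight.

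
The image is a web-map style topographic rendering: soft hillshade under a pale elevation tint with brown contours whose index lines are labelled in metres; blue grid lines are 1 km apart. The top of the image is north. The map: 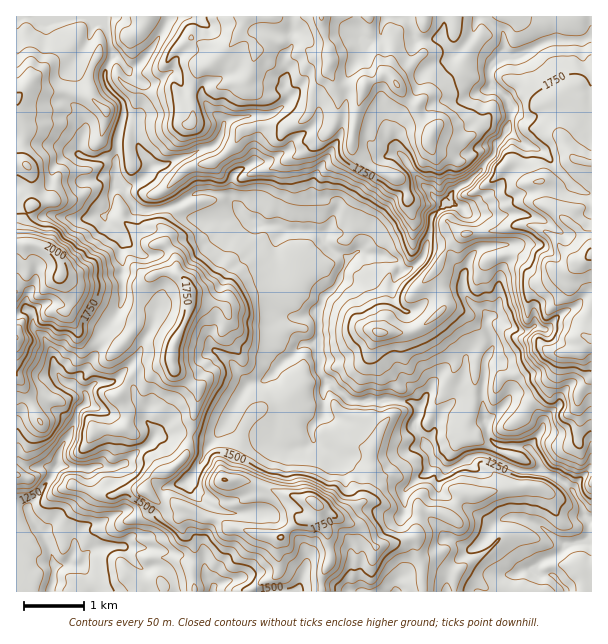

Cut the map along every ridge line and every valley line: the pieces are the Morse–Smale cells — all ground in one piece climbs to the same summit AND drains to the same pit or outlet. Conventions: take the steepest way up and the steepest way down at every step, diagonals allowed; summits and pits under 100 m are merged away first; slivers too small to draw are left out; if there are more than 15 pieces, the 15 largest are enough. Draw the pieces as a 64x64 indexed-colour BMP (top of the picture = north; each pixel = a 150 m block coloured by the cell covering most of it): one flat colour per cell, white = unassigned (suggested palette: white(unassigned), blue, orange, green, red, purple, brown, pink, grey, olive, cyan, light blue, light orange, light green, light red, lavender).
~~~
<image width="64" height="64" href="data:image/bmp;base64,Qk12CAAAAAAAAHYAAAAoAAAAQAAAAEAAAAABAAQAAAAAAAAIAAATCwAAEwsAABAAAAAAAAAA////ALR3HwAOf/8ALKAsACgn1gC9Z5QAS1aMAMJ34wB/f38AIr28AM++FwDox64AeLv/AIrfmACWmP8A1bDFAHd3d3d3d3d3d3d3iIiIiIiIZmZmZjMzMzMzMzMzMzMzd3d3d3d3d3d3d3iIiIiIiIhmZmZmYzMzMzMzMzMzMzN3d3d3d3d3d3d3eIiIiIiIiGZmZmZjMzMzMzMzMzMzM3d3iId3d3d3d3iIiIiIiIiIhmZmZmYzMzMzMzMzMzMzd3eIiHd3d3eIiIiIiIiIiIiGZmZmZjMzMzMzMzMzMzN3eIiIiIiIiIiIiIiIiIiIiIZmZmZmMzMzMzMzMzMzM3d4iIiIiIiIiIiIiIiGZoiIhmZmZmMzMzMzMzMzMzMzd3eIiIiIiIiIiIiGZmZmaIhmZmZmYzMzMzMzMzMzMzN3d3iIiIiIiIiIhmZmZmZmZmZmZmZjMzMzMzMzMzMzM3d3d4iIiIiIiIZmZmZmZmZmZmZmZmMzMzMzMzMzMzMzd3d3eIiIiIZmZmZmZmZmZmZmZmZmYzMzMzMzMzMzMzN3d3d3iIiIhmZmZmZmZmZmZmZmZmZjMzMzMzMzMzMzM3d3d3eIiIiGZmZmZmZmZmZmZmZmZmYzMzMzMzMzMyIjd3d3d4iIiIiGZmZmZmZmZmZmZmZmZmYzMzMzMzMyIiJ3d3d3d3eIiIhmZmZmZmZmZmZmZmZmZjMzMzMzMyIiInd3d3d3d3iIiIZmZmZmZmZmYzZmM2ZmMzMzMzMyIiIid3d3d3d3d3iIhmZmZmYzMzMzMzMzMzMzMzMzMzIiIiJ3d3d3d3d3d5iFVWZmYzMzMzMzMzMzMjMzMzMzMyIiInd3d3d3d3d5mZlVVmZjMzMzMzMzMzMiIzMzMzMzIiIid3d7t3d3d3mZmVVVYzMzMzMzMzMzMzIjMzMzMzMiIiK3d7u3d3d3mZmZVVUzMzMzMzMzMzMzMiIzMzMzIiIiIru7u7t3d3eZmZlVVVMzMzMzMzIiIiIiIiMzMzIiIiIiu7u7uXd3eZmZmVVVUzMzMzMzIiIiIiIiIzMzMiIiIiK7u7qpmZeZmZmVVVVVUzMzMzIiIiIiIiIiMzMyIiIiIru7uqqZmZmZmVVVVVVVUzMzIiIiIiIiIiIzMyIiIiIiu7uqqpmZmZmVVVVVVVVVMzMiIiIiIiIiIjMzIiIiIiK7u6qqqZmZmZVVVVVVVVVTMyIiIiIiIiIiIiIiIiIiIru7qqqplZmZmVVVVVVVVVUyIiIiIiIiIiIiIiIiIiIiu7qqqqVVWZmZVVVVVVVVVVUiIiIiIiIiIiIiIiIiIiK7qqqkRFVZmZlVVVVVVVVVVSIiIiIiIiIiIiIiIiIiIruqqkRERVmZmZVVVVVVVVVVIiIiIiIiIiIiIiIiIiIiqqqqRERFWZmZlVVVVVVVVVUiIiIiIiIiIiIiIiIiIiKqqqpERERVmZmVVVVVVVVVVSIiIiIiIiIiIiIiIiIiIqqqqkRERFWZmZVVVVVVVVVVUiIiIiIiIiIiIiIiIiIiqqqkREREVZmZlVVVVVVVVVVVIiIiIiIiIiIiIiIiIiKqqqRERERVVZVVVVVVVVVVVVUiIiIiIiIiIiIiIiIiIqqqpERERFVVVVVVVVVVVVVVVVIiIhESIiIiIiIiIiIiqqpEREREVURVVVVVVVVVVVVV0iERERIiIiIiIiIiIiKqRERERERUREVVVVVVVVVVVV3dERERESIiIiIiIiIiIkRERERERERERERVVVVVVVVV3dERERERIiIiIiIiIiIiREREREREREREREVVVVVREREREREREREiIiIiIiIiIiJERERERERERERERERVERERERERERERESIiIiIiIiIiIkREREREREQRREREREEREREREREREREREiIiIiIiIiIiREREREREQRERFEREERERERERERERERERIiIiIiIiIiJEREREREQRERERERERERERERERERERERESIiIiIiIiIkREREREREEREREREREREREREREREREREREiIiIiIiIiREREREREREERERERERERERERERERERERERIiIiIiIiJEREREREREQRERERERERERERERERERERERESIiIiIiIkREREREREQREREREREREREREREREREREREREiIiIiIiRERERERERBERERERERERERERERERERERERESIiIiIiJERERERERBEREREREREREREREREREREREREREiIiIiIkREREREREERERERERERERERERERERERERERERIiIiIiREREREREEREREREREREREREREREREREREREREiIiIiJERERERETMERERERERERERERERERERERERERESIiIiIkRERERERMwRERERERERERERERERERERERERERIiIiIiRERERERMzBERERERERERERERERERERERERERIiIiIiJERERERMzMERERERERERERERERERERERERERIiIiIiIkREREREzMEREREREREREREREREREREREREREiIiIiIiRERERETMwRERERERERERERERERERERERERESIiIiIiJEREREREzMEREREREREREREREREREREREREREiIiIiIkRERERETMzBERERERERERERERERERERERERERERIiIiRERERETMzMwRERERERERERERERERERERERERERERERJERERERMzMzBEREREREREREREREREREREREREREREREUREREREzMzMwRERERERERERERERERERERERERERERER"/>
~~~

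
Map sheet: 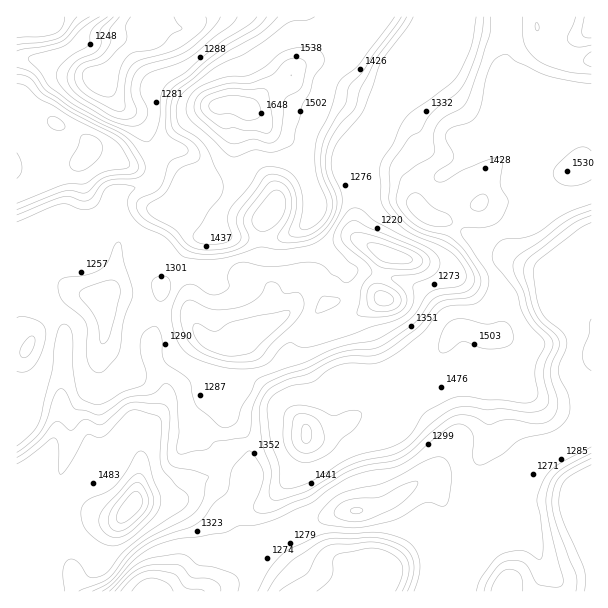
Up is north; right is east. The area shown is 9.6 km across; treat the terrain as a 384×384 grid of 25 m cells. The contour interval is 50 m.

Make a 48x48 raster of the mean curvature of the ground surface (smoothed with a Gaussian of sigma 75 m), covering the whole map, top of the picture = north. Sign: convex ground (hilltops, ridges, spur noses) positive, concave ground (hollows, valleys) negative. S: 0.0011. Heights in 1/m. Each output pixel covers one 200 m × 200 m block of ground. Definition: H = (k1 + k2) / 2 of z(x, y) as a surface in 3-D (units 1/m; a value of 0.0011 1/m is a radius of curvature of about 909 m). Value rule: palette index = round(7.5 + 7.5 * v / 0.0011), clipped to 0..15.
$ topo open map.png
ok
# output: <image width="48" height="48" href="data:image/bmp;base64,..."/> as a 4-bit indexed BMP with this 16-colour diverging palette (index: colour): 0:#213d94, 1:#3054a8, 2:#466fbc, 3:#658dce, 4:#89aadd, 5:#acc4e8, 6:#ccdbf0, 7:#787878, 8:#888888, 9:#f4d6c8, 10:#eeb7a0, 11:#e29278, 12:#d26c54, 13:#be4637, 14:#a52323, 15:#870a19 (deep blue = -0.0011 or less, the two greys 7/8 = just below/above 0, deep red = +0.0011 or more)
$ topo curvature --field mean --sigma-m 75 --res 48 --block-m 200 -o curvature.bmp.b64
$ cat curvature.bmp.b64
<image width="48" height="48" href="data:image/bmp;base64,Qk32BAAAAAAAAHYAAAAoAAAAMAAAADAAAAABAAQAAAAAAIAEAAATCwAAEwsAABAAAAAAAAAAlD0hAKhUMAC8b0YAzo1lAN2qiQDoxKwA8NvMAHh4eACIiIgAyNb0AKC37gB4kuIAVGzSADdGvgAjI6UAGQqHAJmJistQIzekRWVYiFeYiJ6iZ3Vb/XZ0SpiISP+zEkWpeIZYiGWJiJ3kV3ZH7qVFWoiIV63WWJabmYdWmZqrqr7lV4dUq5NWioeId3eoRGZ3d3dlaJzszuyUZ4d1VmNnqph4dmi6hlRmZmZlVEioiYVFeId3ZlNouZh3d4v9eJiHindkRVRVRnZ3iIeHd2RruJd3eIn/x5unWIq4U1UQAVipl3eHd2ONl5h3eHWv+WvJVme9lmVTNDFqlnmXd2Wdl4h2h2M/9mmYmVNt7KVHmZQVhoqWd2SeqJiFiHUo1XiIuUI5y9xzNXdTQ4qGd3Ru69umaYdWuFWIqlM3l3rJZVdlRImXZnU1nY3YSZh3qlFmfKVpeqiLzMuVV3eqhmZTJBfsOqiIm4NWiqV5j/uHir3YNFWKl1VVQjGsS5epnJSKhFWJfvmJh4nLhCNodniGZmJ8anW9vMVoZEaajtdqmHiaqERnRGmod3RuhTOOubdXZmbMh1VniYiJmoeJeby4d3Vuk0NGValmZlOeuYh3d3d4mpq7u82md4drpWdUN7qHeId5zKqYiIiIiImYiKpkaHh6pmeGWpd6zMp0RXzsu6mIh3h3eKlCaBWLp0aGm2aqhENYYzasuJuoiHZmZ5tzZiGMx0N4q4mBATRrx1RWZFnLi4aJmJ75aGFsyWKJm6gxhzIlu1M1Zlabqqmqub23eXd6uoKKiqYml2UxKrYzaZdnu7qHmrYkeImZmGJ6eJQmiJmHIryoYxE1rtqHi5Imd4iIVDFYedU5uqmIhIqboAA3ioZ6rZJXeIZ3ZlI4jPZpmalkh3l5okrsdBBLzHNneHd4irhpmJh2ZlVmiEeJ7O+3hzBsp0Nnd3iIiJl4hmcyIyWHZmib6RAANhTbdlJGd3iZiIdodTSsu5ZnY0apQAATVDrpWJdEZ2eIh3dmUhn///qM/qVAAVmId666ibuERTRmd3dkV5uIu3Ikn/1QSreN/rqImay3QlIjRWZW3/pmq2IRKu+zWWff25VFiJm8p8piKYRJ3Mp1e7gwCd/Ed2z8ZGY0d3eJvazafJABInunSMxgCu5zZUm5Z1h2mYd3eIirvLVYYGu4WKxia+kUdlqYq5dkmoeLuYd4rKv/s3qWeYiJqtcFd2yXiZl0aYd6y3d3e8ncQ1MEeHRXeccVeFe3RomoZndmmnd2af74RlI2aqWLeKg0WFSnaqmZh3h2eHeLvuuFVYymm3jNdptkR2WXfLmIiIh3d3fP2nQAU32a2Z3Zd3yXVWZ4iZeJiIeHd4rcZlIDdH2v/t7GZmqqlWZmeIZ5iHeIeLx1QyE6xny83tvHaGiXdWdlVneKmIiZiOwkQAJL2VWJZlSZ3VaXdVd3ZUaqmJq7u3VHYAM53KU5uFRH74eLxiZ3dkWbqal1RQAWmJYld4h2nKl1m6mJ2iNnh1SLqHVEQmdlWupVMkNYaKqoZnd4rYJHd2N7mWR4qd3/g1NWRHUUhmeaqIiIi9Yld3Ram1OIrqu+tlQTZEYwRUNYqYmIic1Td3VbzFSWWw=="/>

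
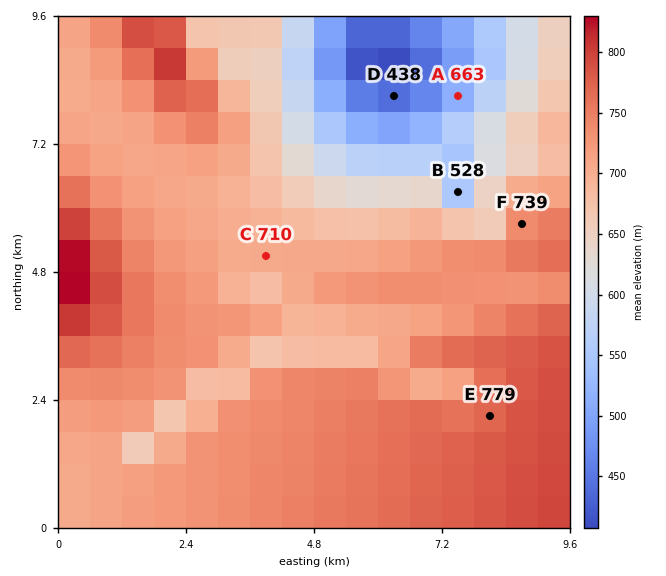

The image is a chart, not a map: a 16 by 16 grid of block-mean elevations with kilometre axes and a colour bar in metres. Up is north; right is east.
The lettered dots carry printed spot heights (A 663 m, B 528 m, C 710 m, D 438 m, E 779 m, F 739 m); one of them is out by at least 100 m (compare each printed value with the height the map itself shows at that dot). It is A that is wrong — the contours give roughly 513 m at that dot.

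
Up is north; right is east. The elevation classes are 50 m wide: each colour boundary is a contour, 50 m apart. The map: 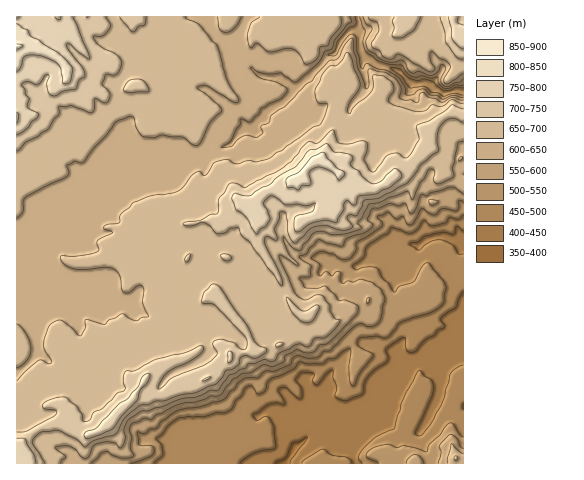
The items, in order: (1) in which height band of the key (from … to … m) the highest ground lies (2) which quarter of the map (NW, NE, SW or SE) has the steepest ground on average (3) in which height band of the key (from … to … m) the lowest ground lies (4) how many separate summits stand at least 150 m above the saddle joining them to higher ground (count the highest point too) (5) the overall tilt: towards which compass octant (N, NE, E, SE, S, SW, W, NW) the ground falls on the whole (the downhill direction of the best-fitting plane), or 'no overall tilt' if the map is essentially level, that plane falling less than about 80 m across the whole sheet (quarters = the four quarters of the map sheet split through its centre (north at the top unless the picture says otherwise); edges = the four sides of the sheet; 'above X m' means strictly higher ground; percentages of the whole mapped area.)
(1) The highest ground lies in the 850–900 m band.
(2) The steepest ground, on average, is in the north-east quarter.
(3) Between 350 and 400 m: that is the band holding the lowest ground.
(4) Counting only tops that stand 150 m proud, the map has 4 summits.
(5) Overall the map slopes down towards the south-east.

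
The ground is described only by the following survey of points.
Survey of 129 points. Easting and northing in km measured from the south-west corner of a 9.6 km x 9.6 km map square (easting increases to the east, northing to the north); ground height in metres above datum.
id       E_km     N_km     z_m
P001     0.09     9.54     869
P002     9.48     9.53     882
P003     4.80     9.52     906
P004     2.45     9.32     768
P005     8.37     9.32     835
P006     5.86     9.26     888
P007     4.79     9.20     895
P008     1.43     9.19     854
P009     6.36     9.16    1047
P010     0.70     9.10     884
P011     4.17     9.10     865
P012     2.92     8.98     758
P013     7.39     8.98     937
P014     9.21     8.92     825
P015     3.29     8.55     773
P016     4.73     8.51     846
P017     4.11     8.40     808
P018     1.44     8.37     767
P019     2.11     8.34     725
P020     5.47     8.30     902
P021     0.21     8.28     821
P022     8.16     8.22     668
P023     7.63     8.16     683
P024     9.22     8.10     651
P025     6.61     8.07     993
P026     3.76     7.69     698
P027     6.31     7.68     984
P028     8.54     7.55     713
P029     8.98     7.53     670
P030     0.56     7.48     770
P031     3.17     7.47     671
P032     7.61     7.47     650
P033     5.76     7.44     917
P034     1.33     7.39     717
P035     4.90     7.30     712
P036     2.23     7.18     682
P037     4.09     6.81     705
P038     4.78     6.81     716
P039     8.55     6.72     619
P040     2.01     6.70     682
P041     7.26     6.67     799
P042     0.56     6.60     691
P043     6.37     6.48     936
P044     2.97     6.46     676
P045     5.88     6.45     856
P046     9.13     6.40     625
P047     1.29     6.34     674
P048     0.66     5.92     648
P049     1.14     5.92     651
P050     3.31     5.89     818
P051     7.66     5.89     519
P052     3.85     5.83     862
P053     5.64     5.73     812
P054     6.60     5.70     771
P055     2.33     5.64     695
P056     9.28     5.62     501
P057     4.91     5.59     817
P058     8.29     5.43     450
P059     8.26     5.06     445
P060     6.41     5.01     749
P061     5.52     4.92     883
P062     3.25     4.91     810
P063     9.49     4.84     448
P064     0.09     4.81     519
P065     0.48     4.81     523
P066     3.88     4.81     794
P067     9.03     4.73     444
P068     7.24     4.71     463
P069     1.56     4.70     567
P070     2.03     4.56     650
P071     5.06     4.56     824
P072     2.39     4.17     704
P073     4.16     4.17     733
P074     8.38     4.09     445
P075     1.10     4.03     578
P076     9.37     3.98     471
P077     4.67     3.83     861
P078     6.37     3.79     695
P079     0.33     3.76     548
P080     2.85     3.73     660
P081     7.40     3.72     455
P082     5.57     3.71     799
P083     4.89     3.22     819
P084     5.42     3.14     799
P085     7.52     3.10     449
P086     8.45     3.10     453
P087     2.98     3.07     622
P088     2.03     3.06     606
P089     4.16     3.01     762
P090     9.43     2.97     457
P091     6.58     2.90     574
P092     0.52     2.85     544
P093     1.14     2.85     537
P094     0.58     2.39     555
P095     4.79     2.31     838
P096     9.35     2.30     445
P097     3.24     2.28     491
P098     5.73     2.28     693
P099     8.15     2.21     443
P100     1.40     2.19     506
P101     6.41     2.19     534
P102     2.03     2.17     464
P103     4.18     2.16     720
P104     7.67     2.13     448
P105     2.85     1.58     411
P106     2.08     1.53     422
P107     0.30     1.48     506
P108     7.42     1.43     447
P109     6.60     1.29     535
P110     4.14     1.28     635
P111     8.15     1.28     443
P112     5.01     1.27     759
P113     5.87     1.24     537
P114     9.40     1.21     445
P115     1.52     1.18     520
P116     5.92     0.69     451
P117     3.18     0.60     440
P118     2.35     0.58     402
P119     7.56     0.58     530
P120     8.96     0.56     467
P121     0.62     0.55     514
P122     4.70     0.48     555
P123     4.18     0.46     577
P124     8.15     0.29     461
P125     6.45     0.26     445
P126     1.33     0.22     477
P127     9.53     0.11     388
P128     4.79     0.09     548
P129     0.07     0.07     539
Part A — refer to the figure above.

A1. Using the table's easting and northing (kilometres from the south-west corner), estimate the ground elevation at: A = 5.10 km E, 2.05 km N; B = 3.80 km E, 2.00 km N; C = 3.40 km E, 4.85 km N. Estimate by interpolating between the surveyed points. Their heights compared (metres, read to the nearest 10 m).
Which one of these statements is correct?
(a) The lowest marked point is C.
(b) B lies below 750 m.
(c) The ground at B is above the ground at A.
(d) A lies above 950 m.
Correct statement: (b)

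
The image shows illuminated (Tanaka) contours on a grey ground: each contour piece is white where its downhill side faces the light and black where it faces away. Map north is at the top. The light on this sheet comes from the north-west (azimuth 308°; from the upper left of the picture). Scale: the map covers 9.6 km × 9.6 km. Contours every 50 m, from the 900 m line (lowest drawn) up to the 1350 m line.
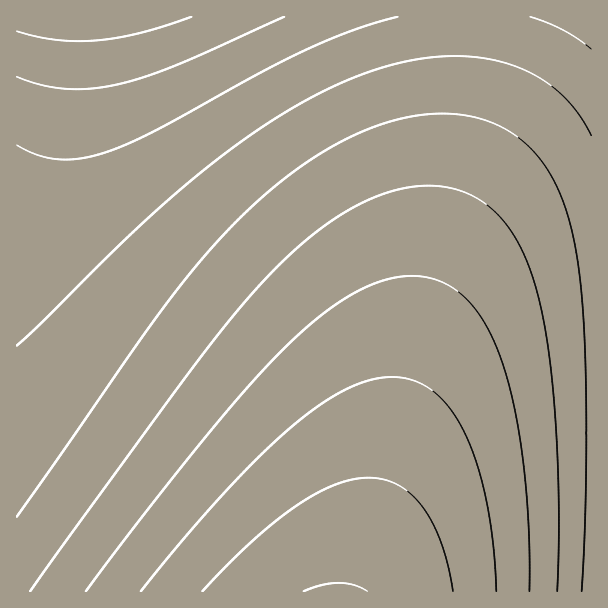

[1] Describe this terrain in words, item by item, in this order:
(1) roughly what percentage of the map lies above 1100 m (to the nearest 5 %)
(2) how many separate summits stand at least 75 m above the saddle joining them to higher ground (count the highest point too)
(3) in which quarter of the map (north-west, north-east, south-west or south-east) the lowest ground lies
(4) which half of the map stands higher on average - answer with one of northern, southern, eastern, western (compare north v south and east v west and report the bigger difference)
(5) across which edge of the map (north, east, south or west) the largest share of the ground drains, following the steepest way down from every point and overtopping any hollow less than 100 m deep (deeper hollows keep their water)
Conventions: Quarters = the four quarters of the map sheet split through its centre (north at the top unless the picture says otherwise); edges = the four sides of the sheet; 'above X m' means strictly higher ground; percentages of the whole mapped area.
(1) Ground above 1100 m makes up about 60 % of the sheet.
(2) There is 1 summit with 75 m or more of prominence.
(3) Look to the north-west quarter for the lowest ground.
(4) Taken as a whole, the southern half is higher than the northern.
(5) Drainage is mainly to the north: more ground falls towards that edge than towards any other.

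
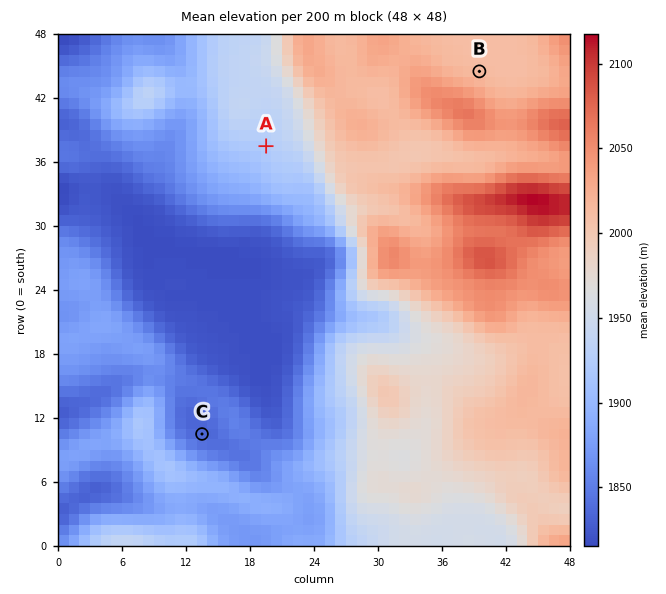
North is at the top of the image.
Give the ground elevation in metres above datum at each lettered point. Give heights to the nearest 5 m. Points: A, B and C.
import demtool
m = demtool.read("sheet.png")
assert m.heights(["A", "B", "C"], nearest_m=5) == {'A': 1925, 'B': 2015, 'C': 1835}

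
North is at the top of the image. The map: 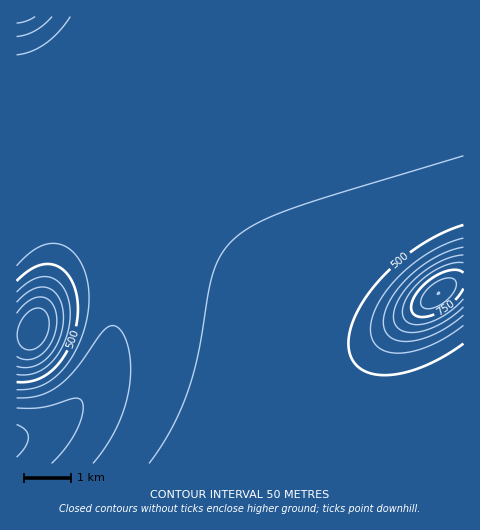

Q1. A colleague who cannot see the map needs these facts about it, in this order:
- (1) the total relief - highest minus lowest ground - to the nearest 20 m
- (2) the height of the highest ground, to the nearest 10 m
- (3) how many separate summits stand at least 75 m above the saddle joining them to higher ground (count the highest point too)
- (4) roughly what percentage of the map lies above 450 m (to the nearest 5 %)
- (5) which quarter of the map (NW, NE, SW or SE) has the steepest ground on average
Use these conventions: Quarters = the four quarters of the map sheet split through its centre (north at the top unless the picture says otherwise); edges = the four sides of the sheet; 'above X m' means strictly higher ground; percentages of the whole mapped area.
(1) Highest minus lowest: about 580 m of relief.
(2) About 850 m is the highest elevation on the sheet.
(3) Counting only tops that stand 75 m proud, the map has 2 summits.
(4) About 40 % of the map lies above 450 m.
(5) The south-west quarter is the steepest part of the map.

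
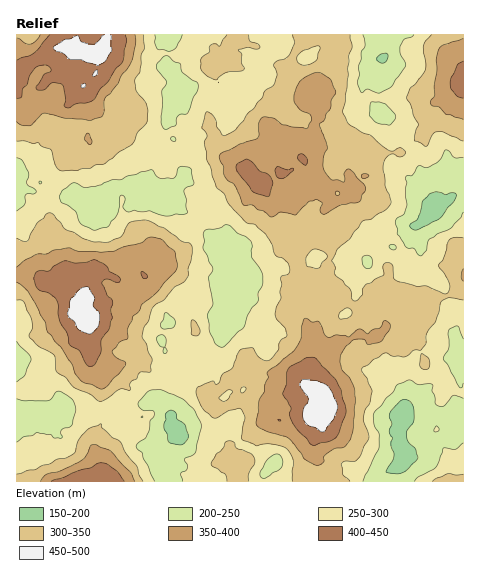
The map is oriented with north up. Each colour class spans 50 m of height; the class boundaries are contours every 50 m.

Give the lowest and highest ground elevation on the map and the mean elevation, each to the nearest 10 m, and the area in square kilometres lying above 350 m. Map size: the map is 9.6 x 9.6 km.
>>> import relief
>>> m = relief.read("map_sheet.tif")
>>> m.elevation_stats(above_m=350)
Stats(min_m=170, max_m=490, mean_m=310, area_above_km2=21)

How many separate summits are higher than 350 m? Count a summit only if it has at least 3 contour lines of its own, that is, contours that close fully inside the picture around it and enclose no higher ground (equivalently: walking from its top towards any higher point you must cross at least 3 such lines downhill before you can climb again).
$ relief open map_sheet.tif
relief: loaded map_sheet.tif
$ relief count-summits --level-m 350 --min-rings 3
1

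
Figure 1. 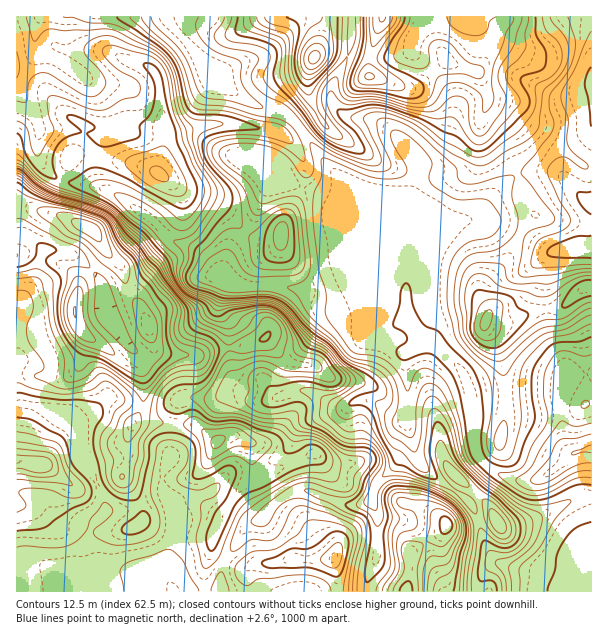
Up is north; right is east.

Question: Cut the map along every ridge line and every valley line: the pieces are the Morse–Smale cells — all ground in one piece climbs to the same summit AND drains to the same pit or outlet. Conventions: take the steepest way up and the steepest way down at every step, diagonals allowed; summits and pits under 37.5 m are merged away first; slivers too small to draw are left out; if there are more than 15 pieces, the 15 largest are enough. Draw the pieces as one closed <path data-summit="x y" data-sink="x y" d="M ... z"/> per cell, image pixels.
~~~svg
<path data-summit="90 228" data-sink="591 449" d="M165 16l-149 1 0 385 25 6 21 7 14 14 6 29 15 25 9 26-16 22 0 18 7 18 5 5 8 1-42 11-21-18-14-6-10 0-7 3 0 28 203 1 4-25 19-36 9-8 9-3 18-20 12-7 16-3 39 15 15 0 9-3 9-20 18-17 4-9 9-9 2-9 5 20 5 7 19 16 21 13 13 13 10 35 9 16 6 5-8 3-7 9-4 12 0 5 111 0 1-218-25 2-3 5-3 11-69 2-15 2-6 2-2-11-7-16-27-27-10-2-17-22-2-38-9-18 0-9 3-6-2-9-15-16-17-8-6-7-10-21-26-27-26-36-8-9-11-6-25-6-38-24-26-35-18-18z"/><path data-summit="383 17" data-sink="591 449" d="M591 16l-239 1 0 21-3 15-15 28-3 17 3 7 10 10 7 3 21 2 15 7 27 28 4 10 0 8-9 27 0 10 5 11 0 9 15-7 15 1 32-6 22-27 18-16 11-3 28 0 10 5 3-12 24-28z"/><path data-summit="486 321" data-sink="591 449" d="M555 172l-28 0-11 3-18 16-22 27-32 6-21 0-7 5-16 17-3 18 9 18 2 38 17 22 10 2 27 27 7 16 2 11 6-2 15-2 69-2 3-11 3-5 25-4 0-169-10-5-22-24z"/><path data-summit="314 57" data-sink="591 449" d="M351 16l-184 0-1 2 24 27 26 35 38 24 25 6 11 6 8 9 26 36 26 27 10 21 6 7 17 8 15 16 3 6 13-16 0-9-5-11 0-10 9-27-2-12-8-14-21-20-15-7-21-2-7-3-10-10-3-7 3-17 14-24 2-10z"/><path data-summit="333 558" data-sink="591 449" d="M306 490l-7 0-12 4-9 6-18 20-9 3-9 8-19 36-3 11 1 14 145-1 1-10 11-27 0-41-6-12-12 4-15 0z"/><path data-summit="447 524" data-sink="591 449" d="M411 438l-2 9-9 9-4 9-18 17-6 15 0 6 6 10 0 41-11 27-1 10 113 1 2-11 6-11 12-7-6-5-9-16-10-35-13-13-21-13-19-16-5-7z"/><path data-summit="39 465" data-sink="591 449" d="M20 403l-4 1 0 157 22 1 9 4 21 18 10-1 18-7 14-2-8-2-5-5-7-18 0-18 16-22-9-26-15-25-6-29-14-14z"/><path data-summit="90 228" data-sink="591 449" d="M591 138l-20 23-6 10 0 6 7 11 10 10 9 4z"/>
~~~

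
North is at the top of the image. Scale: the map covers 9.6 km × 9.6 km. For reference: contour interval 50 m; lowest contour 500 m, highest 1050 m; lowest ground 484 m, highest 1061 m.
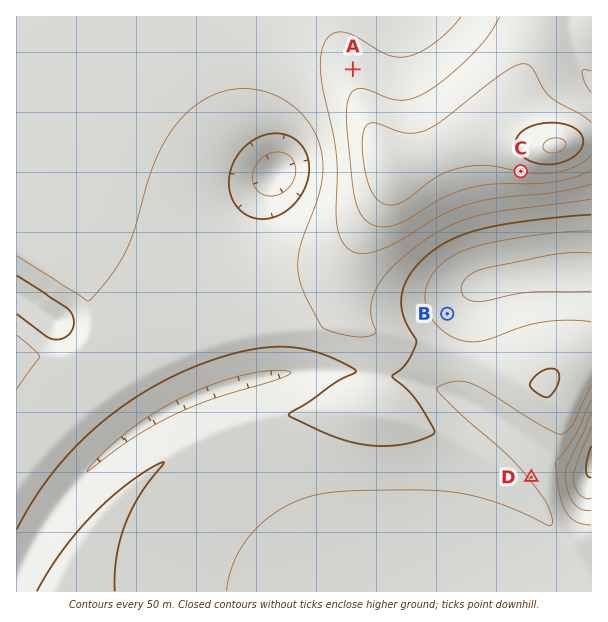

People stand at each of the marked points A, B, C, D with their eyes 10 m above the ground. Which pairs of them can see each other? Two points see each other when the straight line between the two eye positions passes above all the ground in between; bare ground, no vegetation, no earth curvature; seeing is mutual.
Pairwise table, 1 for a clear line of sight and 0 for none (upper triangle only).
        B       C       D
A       0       0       0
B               1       0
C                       1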